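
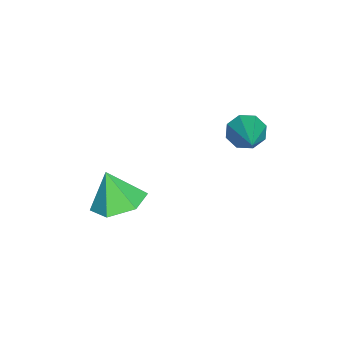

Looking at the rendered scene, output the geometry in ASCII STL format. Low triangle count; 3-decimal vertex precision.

solid 
facet normal 0.162 0.344 -0.925
outer loop
vertex 0.535 -2.291 -1.295
vertex -0.545 -2.125 -1.422
vertex 0.089 -1.325 -1.014
endloop
endfacet
facet normal 0.680 0.103 0.726
outer loop
vertex 0.535 -2.291 -1.295
vertex 0.089 -1.325 -1.014
vertex -0.795 -2.655 0.002
endloop
endfacet
facet normal 0.161 0.344 -0.925
outer loop
vertex 0.089 -1.325 -1.014
vertex -0.545 -2.125 -1.422
vertex -0.991 -1.16 -1.141
endloop
endfacet
facet normal -0.001 0.607 0.794
outer loop
vertex 0.089 -1.325 -1.014
vertex -0.991 -1.16 -1.141
vertex -0.795 -2.655 0.002
endloop
endfacet
facet normal 0.162 0.344 -0.925
outer loop
vertex -0.991 -1.16 -1.141
vertex -0.545 -2.125 -1.422
vertex -1.625 -1.96 -1.55
endloop
endfacet
facet normal -0.766 0.324 0.555
outer loop
vertex -0.991 -1.16 -1.141
vertex -1.625 -1.96 -1.55
vertex -0.795 -2.655 0.002
endloop
endfacet
facet normal 0.162 0.344 -0.925
outer loop
vertex -1.625 -1.96 -1.55
vertex -0.545 -2.125 -1.422
vertex -1.18 -2.925 -1.831
endloop
endfacet
facet normal -0.851 -0.464 0.247
outer loop
vertex -1.625 -1.96 -1.55
vertex -1.18 -2.925 -1.831
vertex -0.795 -2.655 0.002
endloop
endfacet
facet normal 0.162 0.344 -0.925
outer loop
vertex -1.18 -2.925 -1.831
vertex -0.545 -2.125 -1.422
vertex -0.1 -3.091 -1.703
endloop
endfacet
facet normal -0.170 -0.969 0.178
outer loop
vertex -1.18 -2.925 -1.831
vertex -0.1 -3.091 -1.703
vertex -0.795 -2.655 0.002
endloop
endfacet
facet normal 0.162 0.344 -0.925
outer loop
vertex -0.1 -3.091 -1.703
vertex -0.545 -2.125 -1.422
vertex 0.535 -2.291 -1.295
endloop
endfacet
facet normal 0.596 -0.686 0.418
outer loop
vertex -0.1 -3.091 -1.703
vertex 0.535 -2.291 -1.295
vertex -0.795 -2.655 0.002
endloop
endfacet
facet normal -0.841 -0.254 -0.478
outer loop
vertex -1.85 2.47 1.539
vertex -2.119 2.158 2.178
vertex -2.149 2.849 1.863
endloop
endfacet
facet normal 0.424 0.758 -0.496
outer loop
vertex -1.85 2.47 1.539
vertex -2.149 2.849 1.863
vertex -0.321 2.702 3.202
endloop
endfacet
facet normal -0.840 -0.255 -0.479
outer loop
vertex -2.149 2.849 1.863
vertex -2.119 2.158 2.178
vertex -2.431 2.823 2.372
endloop
endfacet
facet normal 0.031 0.997 0.068
outer loop
vertex -2.149 2.849 1.863
vertex -2.431 2.823 2.372
vertex -0.321 2.702 3.202
endloop
endfacet
facet normal -0.840 -0.254 -0.479
outer loop
vertex -2.431 2.823 2.372
vertex -2.119 2.158 2.178
vertex -2.53 2.407 2.766
endloop
endfacet
facet normal -0.227 0.698 0.679
outer loop
vertex -2.431 2.823 2.372
vertex -2.53 2.407 2.766
vertex -0.321 2.702 3.202
endloop
endfacet
facet normal -0.840 -0.255 -0.479
outer loop
vertex -2.53 2.407 2.766
vertex -2.119 2.158 2.178
vertex -2.388 1.845 2.816
endloop
endfacet
facet normal -0.198 0.037 0.979
outer loop
vertex -2.53 2.407 2.766
vertex -2.388 1.845 2.816
vertex -0.321 2.702 3.202
endloop
endfacet
facet normal -0.840 -0.254 -0.479
outer loop
vertex -2.388 1.845 2.816
vertex -2.119 2.158 2.178
vertex -2.089 1.466 2.492
endloop
endfacet
facet normal 0.100 -0.600 0.794
outer loop
vertex -2.388 1.845 2.816
vertex -2.089 1.466 2.492
vertex -0.321 2.702 3.202
endloop
endfacet
facet normal -0.840 -0.254 -0.479
outer loop
vertex -2.089 1.466 2.492
vertex -2.119 2.158 2.178
vertex -1.807 1.493 1.983
endloop
endfacet
facet normal 0.494 -0.839 0.229
outer loop
vertex -2.089 1.466 2.492
vertex -1.807 1.493 1.983
vertex -0.321 2.702 3.202
endloop
endfacet
facet normal -0.840 -0.254 -0.479
outer loop
vertex -1.807 1.493 1.983
vertex -2.119 2.158 2.178
vertex -1.708 1.908 1.589
endloop
endfacet
facet normal 0.751 -0.540 -0.380
outer loop
vertex -1.807 1.493 1.983
vertex -1.708 1.908 1.589
vertex -0.321 2.702 3.202
endloop
endfacet
facet normal -0.840 -0.255 -0.478
outer loop
vertex -1.708 1.908 1.589
vertex -2.119 2.158 2.178
vertex -1.85 2.47 1.539
endloop
endfacet
facet normal 0.722 0.122 -0.681
outer loop
vertex -1.708 1.908 1.589
vertex -1.85 2.47 1.539
vertex -0.321 2.702 3.202
endloop
endfacet

endsolid


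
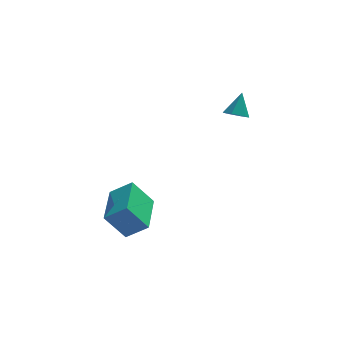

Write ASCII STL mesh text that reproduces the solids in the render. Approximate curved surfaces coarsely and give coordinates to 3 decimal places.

solid 
facet normal -0.301 -0.535 -0.789
outer loop
vertex 1.99 2.906 1.62
vertex 1.711 2.513 1.993
vertex 1.409 2.998 1.779
endloop
endfacet
facet normal 0.097 0.973 -0.207
outer loop
vertex 1.99 2.906 1.62
vertex 1.409 2.998 1.779
vertex 2.089 3.187 2.987
endloop
endfacet
facet normal -0.299 -0.535 -0.790
outer loop
vertex 1.409 2.998 1.779
vertex 1.711 2.513 1.993
vertex 1.129 2.604 2.152
endloop
endfacet
facet normal -0.655 0.710 0.258
outer loop
vertex 1.409 2.998 1.779
vertex 1.129 2.604 2.152
vertex 2.089 3.187 2.987
endloop
endfacet
facet normal -0.299 -0.535 -0.790
outer loop
vertex 1.129 2.604 2.152
vertex 1.711 2.513 1.993
vertex 1.431 2.119 2.366
endloop
endfacet
facet normal -0.636 -0.056 0.770
outer loop
vertex 1.129 2.604 2.152
vertex 1.431 2.119 2.366
vertex 2.089 3.187 2.987
endloop
endfacet
facet normal -0.301 -0.534 -0.790
outer loop
vertex 1.431 2.119 2.366
vertex 1.711 2.513 1.993
vertex 2.013 2.028 2.206
endloop
endfacet
facet normal 0.137 -0.560 0.817
outer loop
vertex 1.431 2.119 2.366
vertex 2.013 2.028 2.206
vertex 2.089 3.187 2.987
endloop
endfacet
facet normal -0.302 -0.535 -0.789
outer loop
vertex 2.013 2.028 2.206
vertex 1.711 2.513 1.993
vertex 2.292 2.421 1.833
endloop
endfacet
facet normal 0.888 -0.296 0.352
outer loop
vertex 2.013 2.028 2.206
vertex 2.292 2.421 1.833
vertex 2.089 3.187 2.987
endloop
endfacet
facet normal -0.302 -0.535 -0.789
outer loop
vertex 2.292 2.421 1.833
vertex 1.711 2.513 1.993
vertex 1.99 2.906 1.62
endloop
endfacet
facet normal 0.868 0.470 -0.160
outer loop
vertex 2.292 2.421 1.833
vertex 1.99 2.906 1.62
vertex 2.089 3.187 2.987
endloop
endfacet
facet normal -0.775 0.210 -0.597
outer loop
vertex -4.449 0.927 -3.203
vertex -3.948 3.067 -3.102
vertex -3.499 0.765 -4.493
endloop
endfacet
facet normal -0.228 -0.973 -0.046
outer loop
vertex -2.492 0.493 -3.718
vertex -4.449 0.927 -3.203
vertex -3.499 0.765 -4.493
endloop
endfacet
facet normal -0.775 0.209 -0.596
outer loop
vertex -3.499 0.765 -4.493
vertex -3.948 3.067 -3.102
vertex -2.999 2.905 -4.392
endloop
endfacet
facet normal 0.590 -0.100 -0.801
outer loop
vertex -2.999 2.905 -4.392
vertex -2.492 0.493 -3.718
vertex -3.499 0.765 -4.493
endloop
endfacet
facet normal -0.590 0.100 0.801
outer loop
vertex -4.449 0.927 -3.203
vertex -2.941 2.795 -2.327
vertex -3.948 3.067 -3.102
endloop
endfacet
facet normal -0.228 -0.973 -0.045
outer loop
vertex -3.441 0.655 -2.428
vertex -4.449 0.927 -3.203
vertex -2.492 0.493 -3.718
endloop
endfacet
facet normal -0.589 0.100 0.802
outer loop
vertex -3.441 0.655 -2.428
vertex -2.941 2.795 -2.327
vertex -4.449 0.927 -3.203
endloop
endfacet
facet normal 0.228 0.973 0.045
outer loop
vertex -3.948 3.067 -3.102
vertex -2.941 2.795 -2.327
vertex -2.999 2.905 -4.392
endloop
endfacet
facet normal 0.589 -0.100 -0.802
outer loop
vertex -1.991 2.633 -3.617
vertex -2.492 0.493 -3.718
vertex -2.999 2.905 -4.392
endloop
endfacet
facet normal 0.228 0.973 0.045
outer loop
vertex -2.999 2.905 -4.392
vertex -2.941 2.795 -2.327
vertex -1.991 2.633 -3.617
endloop
endfacet
facet normal 0.775 -0.210 0.596
outer loop
vertex -1.991 2.633 -3.617
vertex -3.441 0.655 -2.428
vertex -2.492 0.493 -3.718
endloop
endfacet
facet normal 0.775 -0.209 0.597
outer loop
vertex -2.941 2.795 -2.327
vertex -3.441 0.655 -2.428
vertex -1.991 2.633 -3.617
endloop
endfacet

endsolid


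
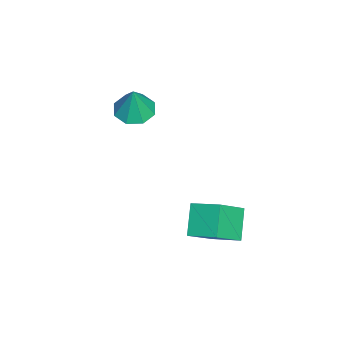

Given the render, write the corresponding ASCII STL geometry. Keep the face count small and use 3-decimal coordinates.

solid 
facet normal -0.277 -0.036 -0.960
outer loop
vertex -0.556 -1.043 1.75
vertex -1.388 -1.644 2.012
vertex -1.214 -0.602 1.923
endloop
endfacet
facet normal 0.584 0.759 0.286
outer loop
vertex -0.556 -1.043 1.75
vertex -1.214 -0.602 1.923
vertex -0.872 -1.576 3.808
endloop
endfacet
facet normal -0.276 -0.036 -0.960
outer loop
vertex -1.214 -0.602 1.923
vertex -1.388 -1.644 2.012
vertex -1.975 -0.771 2.148
endloop
endfacet
facet normal -0.058 0.883 0.467
outer loop
vertex -1.214 -0.602 1.923
vertex -1.975 -0.771 2.148
vertex -0.872 -1.576 3.808
endloop
endfacet
facet normal -0.277 -0.036 -0.960
outer loop
vertex -1.975 -0.771 2.148
vertex -1.388 -1.644 2.012
vertex -2.392 -1.452 2.294
endloop
endfacet
facet normal -0.591 0.498 0.634
outer loop
vertex -1.975 -0.771 2.148
vertex -2.392 -1.452 2.294
vertex -0.872 -1.576 3.808
endloop
endfacet
facet normal -0.277 -0.035 -0.960
outer loop
vertex -2.392 -1.452 2.294
vertex -1.388 -1.644 2.012
vertex -2.221 -2.245 2.274
endloop
endfacet
facet normal -0.702 -0.169 0.691
outer loop
vertex -2.392 -1.452 2.294
vertex -2.221 -2.245 2.274
vertex -0.872 -1.576 3.808
endloop
endfacet
facet normal -0.276 -0.036 -0.960
outer loop
vertex -2.221 -2.245 2.274
vertex -1.388 -1.644 2.012
vertex -1.563 -2.685 2.101
endloop
endfacet
facet normal -0.327 -0.727 0.604
outer loop
vertex -2.221 -2.245 2.274
vertex -1.563 -2.685 2.101
vertex -0.872 -1.576 3.808
endloop
endfacet
facet normal -0.276 -0.036 -0.960
outer loop
vertex -1.563 -2.685 2.101
vertex -1.388 -1.644 2.012
vertex -0.802 -2.516 1.876
endloop
endfacet
facet normal 0.314 -0.849 0.425
outer loop
vertex -1.563 -2.685 2.101
vertex -0.802 -2.516 1.876
vertex -0.872 -1.576 3.808
endloop
endfacet
facet normal -0.277 -0.036 -0.960
outer loop
vertex -0.802 -2.516 1.876
vertex -1.388 -1.644 2.012
vertex -0.385 -1.836 1.73
endloop
endfacet
facet normal 0.847 -0.465 0.257
outer loop
vertex -0.802 -2.516 1.876
vertex -0.385 -1.836 1.73
vertex -0.872 -1.576 3.808
endloop
endfacet
facet normal -0.277 -0.035 -0.960
outer loop
vertex -0.385 -1.836 1.73
vertex -1.388 -1.644 2.012
vertex -0.556 -1.043 1.75
endloop
endfacet
facet normal 0.959 0.202 0.199
outer loop
vertex -0.385 -1.836 1.73
vertex -0.556 -1.043 1.75
vertex -0.872 -1.576 3.808
endloop
endfacet
facet normal -0.599 0.470 -0.649
outer loop
vertex 0.681 2.686 -2.948
vertex 1.146 4.167 -2.305
vertex 2.027 2.775 -4.125
endloop
endfacet
facet normal -0.276 -0.882 -0.383
outer loop
vertex 3.254 1.813 -2.795
vertex 0.681 2.686 -2.948
vertex 2.027 2.775 -4.125
endloop
endfacet
facet normal -0.599 0.469 -0.649
outer loop
vertex 2.027 2.775 -4.125
vertex 1.146 4.167 -2.305
vertex 2.491 4.256 -3.482
endloop
endfacet
facet normal 0.752 0.050 -0.657
outer loop
vertex 2.491 4.256 -3.482
vertex 3.254 1.813 -2.795
vertex 2.027 2.775 -4.125
endloop
endfacet
facet normal -0.752 -0.050 0.658
outer loop
vertex 0.681 2.686 -2.948
vertex 2.373 3.205 -0.975
vertex 1.146 4.167 -2.305
endloop
endfacet
facet normal -0.276 -0.882 -0.383
outer loop
vertex 1.909 1.724 -1.618
vertex 0.681 2.686 -2.948
vertex 3.254 1.813 -2.795
endloop
endfacet
facet normal -0.752 -0.050 0.658
outer loop
vertex 1.909 1.724 -1.618
vertex 2.373 3.205 -0.975
vertex 0.681 2.686 -2.948
endloop
endfacet
facet normal 0.276 0.882 0.383
outer loop
vertex 1.146 4.167 -2.305
vertex 2.373 3.205 -0.975
vertex 2.491 4.256 -3.482
endloop
endfacet
facet normal 0.751 0.050 -0.658
outer loop
vertex 3.719 3.294 -2.152
vertex 3.254 1.813 -2.795
vertex 2.491 4.256 -3.482
endloop
endfacet
facet normal 0.276 0.882 0.383
outer loop
vertex 2.491 4.256 -3.482
vertex 2.373 3.205 -0.975
vertex 3.719 3.294 -2.152
endloop
endfacet
facet normal 0.599 -0.470 0.649
outer loop
vertex 3.719 3.294 -2.152
vertex 1.909 1.724 -1.618
vertex 3.254 1.813 -2.795
endloop
endfacet
facet normal 0.599 -0.469 0.649
outer loop
vertex 2.373 3.205 -0.975
vertex 1.909 1.724 -1.618
vertex 3.719 3.294 -2.152
endloop
endfacet

endsolid


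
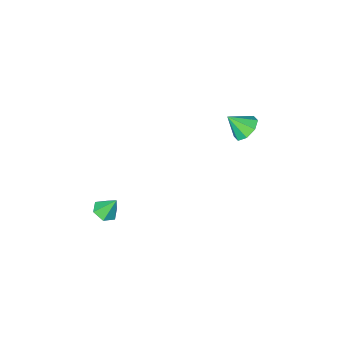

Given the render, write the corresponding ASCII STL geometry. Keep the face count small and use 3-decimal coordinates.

solid 
facet normal -0.566 0.443 -0.695
outer loop
vertex -3.514 3.375 0.536
vertex -4.043 3.624 1.125
vertex -3.362 3.944 0.775
endloop
endfacet
facet normal 0.968 -0.187 -0.169
outer loop
vertex -3.514 3.375 0.536
vertex -3.362 3.944 0.775
vertex -3.317 3.056 2.015
endloop
endfacet
facet normal -0.566 0.443 -0.695
outer loop
vertex -3.362 3.944 0.775
vertex -4.043 3.624 1.125
vertex -3.609 4.325 1.219
endloop
endfacet
facet normal 0.914 0.344 0.213
outer loop
vertex -3.362 3.944 0.775
vertex -3.609 4.325 1.219
vertex -3.317 3.056 2.015
endloop
endfacet
facet normal -0.566 0.444 -0.695
outer loop
vertex -3.609 4.325 1.219
vertex -4.043 3.624 1.125
vertex -4.11 4.295 1.608
endloop
endfacet
facet normal 0.496 0.541 0.680
outer loop
vertex -3.609 4.325 1.219
vertex -4.11 4.295 1.608
vertex -3.317 3.056 2.015
endloop
endfacet
facet normal -0.568 0.443 -0.694
outer loop
vertex -4.11 4.295 1.608
vertex -4.043 3.624 1.125
vertex -4.571 3.872 1.715
endloop
endfacet
facet normal -0.042 0.288 0.957
outer loop
vertex -4.11 4.295 1.608
vertex -4.571 3.872 1.715
vertex -3.317 3.056 2.015
endloop
endfacet
facet normal -0.567 0.443 -0.694
outer loop
vertex -4.571 3.872 1.715
vertex -4.043 3.624 1.125
vertex -4.723 3.303 1.476
endloop
endfacet
facet normal -0.386 -0.268 0.883
outer loop
vertex -4.571 3.872 1.715
vertex -4.723 3.303 1.476
vertex -3.317 3.056 2.015
endloop
endfacet
facet normal -0.567 0.442 -0.695
outer loop
vertex -4.723 3.303 1.476
vertex -4.043 3.624 1.125
vertex -4.476 2.922 1.032
endloop
endfacet
facet normal -0.332 -0.799 0.501
outer loop
vertex -4.723 3.303 1.476
vertex -4.476 2.922 1.032
vertex -3.317 3.056 2.015
endloop
endfacet
facet normal -0.567 0.442 -0.695
outer loop
vertex -4.476 2.922 1.032
vertex -4.043 3.624 1.125
vertex -3.975 2.952 0.642
endloop
endfacet
facet normal 0.086 -0.996 0.034
outer loop
vertex -4.476 2.922 1.032
vertex -3.975 2.952 0.642
vertex -3.317 3.056 2.015
endloop
endfacet
facet normal -0.566 0.443 -0.695
outer loop
vertex -3.975 2.952 0.642
vertex -4.043 3.624 1.125
vertex -3.514 3.375 0.536
endloop
endfacet
facet normal 0.625 -0.742 -0.243
outer loop
vertex -3.975 2.952 0.642
vertex -3.514 3.375 0.536
vertex -3.317 3.056 2.015
endloop
endfacet
facet normal 0.333 -0.359 -0.872
outer loop
vertex 3.534 1.507 -3.406
vertex 2.887 1.547 -3.67
vertex 3.323 2.092 -3.728
endloop
endfacet
facet normal 0.656 0.532 0.536
outer loop
vertex 3.534 1.507 -3.406
vertex 3.323 2.092 -3.728
vertex 2.473 1.993 -2.59
endloop
endfacet
facet normal 0.333 -0.359 -0.872
outer loop
vertex 3.323 2.092 -3.728
vertex 2.887 1.547 -3.67
vertex 2.676 2.132 -3.992
endloop
endfacet
facet normal 0.020 0.995 0.102
outer loop
vertex 3.323 2.092 -3.728
vertex 2.676 2.132 -3.992
vertex 2.473 1.993 -2.59
endloop
endfacet
facet normal 0.335 -0.359 -0.871
outer loop
vertex 2.676 2.132 -3.992
vertex 2.887 1.547 -3.67
vertex 2.24 1.587 -3.935
endloop
endfacet
facet normal -0.782 0.621 -0.052
outer loop
vertex 2.676 2.132 -3.992
vertex 2.24 1.587 -3.935
vertex 2.473 1.993 -2.59
endloop
endfacet
facet normal 0.335 -0.359 -0.871
outer loop
vertex 2.24 1.587 -3.935
vertex 2.887 1.547 -3.67
vertex 2.451 1.003 -3.613
endloop
endfacet
facet normal -0.949 -0.216 0.230
outer loop
vertex 2.24 1.587 -3.935
vertex 2.451 1.003 -3.613
vertex 2.473 1.993 -2.59
endloop
endfacet
facet normal 0.334 -0.359 -0.871
outer loop
vertex 2.451 1.003 -3.613
vertex 2.887 1.547 -3.67
vertex 3.098 0.962 -3.348
endloop
endfacet
facet normal -0.315 -0.679 0.664
outer loop
vertex 2.451 1.003 -3.613
vertex 3.098 0.962 -3.348
vertex 2.473 1.993 -2.59
endloop
endfacet
facet normal 0.333 -0.359 -0.872
outer loop
vertex 3.098 0.962 -3.348
vertex 2.887 1.547 -3.67
vertex 3.534 1.507 -3.406
endloop
endfacet
facet normal 0.489 -0.304 0.817
outer loop
vertex 3.098 0.962 -3.348
vertex 3.534 1.507 -3.406
vertex 2.473 1.993 -2.59
endloop
endfacet

endsolid


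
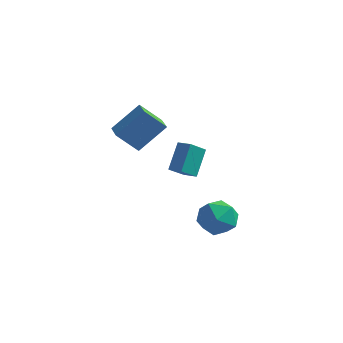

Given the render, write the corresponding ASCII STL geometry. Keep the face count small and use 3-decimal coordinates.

solid 
facet normal -0.958 0.209 -0.199
outer loop
vertex -0.116 -3.403 3.692
vertex 0.258 -2.446 2.896
vertex -0.083 -4.523 2.361
endloop
endfacet
facet normal -0.288 -0.736 0.612
outer loop
vertex 0.702 -4.694 2.524
vertex -0.116 -3.403 3.692
vertex -0.083 -4.523 2.361
endloop
endfacet
facet normal -0.958 0.208 -0.198
outer loop
vertex -0.083 -4.523 2.361
vertex 0.258 -2.446 2.896
vertex 0.29 -3.566 1.565
endloop
endfacet
facet normal 0.019 -0.644 -0.765
outer loop
vertex 0.29 -3.566 1.565
vertex 0.702 -4.694 2.524
vertex -0.083 -4.523 2.361
endloop
endfacet
facet normal -0.019 0.644 0.765
outer loop
vertex -0.116 -3.403 3.692
vertex 1.043 -2.617 3.059
vertex 0.258 -2.446 2.896
endloop
endfacet
facet normal -0.287 -0.736 0.613
outer loop
vertex 0.67 -3.574 3.855
vertex -0.116 -3.403 3.692
vertex 0.702 -4.694 2.524
endloop
endfacet
facet normal -0.019 0.644 0.765
outer loop
vertex 0.67 -3.574 3.855
vertex 1.043 -2.617 3.059
vertex -0.116 -3.403 3.692
endloop
endfacet
facet normal 0.288 0.736 -0.613
outer loop
vertex 0.258 -2.446 2.896
vertex 1.043 -2.617 3.059
vertex 0.29 -3.566 1.565
endloop
endfacet
facet normal 0.019 -0.644 -0.765
outer loop
vertex 1.076 -3.737 1.728
vertex 0.702 -4.694 2.524
vertex 0.29 -3.566 1.565
endloop
endfacet
facet normal 0.287 0.736 -0.613
outer loop
vertex 0.29 -3.566 1.565
vertex 1.043 -2.617 3.059
vertex 1.076 -3.737 1.728
endloop
endfacet
facet normal 0.958 -0.209 0.199
outer loop
vertex 1.076 -3.737 1.728
vertex 0.67 -3.574 3.855
vertex 0.702 -4.694 2.524
endloop
endfacet
facet normal 0.958 -0.208 0.199
outer loop
vertex 1.043 -2.617 3.059
vertex 0.67 -3.574 3.855
vertex 1.076 -3.737 1.728
endloop
endfacet
facet normal 0.044 0.287 0.957
outer loop
vertex 2.093 -2.999 -0.133
vertex 1.898 -4.139 0.218
vertex 3.028 -3.744 0.048
endloop
endfacet
facet normal 0.454 0.703 0.547
outer loop
vertex 2.093 -2.999 -0.133
vertex 3.028 -3.744 0.048
vertex 3.024 -3.0 -0.905
endloop
endfacet
facet normal 0.040 0.998 0.047
outer loop
vertex 2.093 -2.999 -0.133
vertex 3.024 -3.0 -0.905
vertex 1.892 -2.935 -1.324
endloop
endfacet
facet normal -0.627 0.765 0.147
outer loop
vertex 2.093 -2.999 -0.133
vertex 1.892 -2.935 -1.324
vertex 1.196 -3.639 -0.63
endloop
endfacet
facet normal -0.625 0.325 0.709
outer loop
vertex 2.093 -2.999 -0.133
vertex 1.196 -3.639 -0.63
vertex 1.898 -4.139 0.218
endloop
endfacet
facet normal 0.933 0.286 0.220
outer loop
vertex 3.024 -3.0 -0.905
vertex 3.028 -3.744 0.048
vertex 3.404 -4.141 -1.03
endloop
endfacet
facet normal 0.268 -0.386 0.883
outer loop
vertex 3.028 -3.744 0.048
vertex 1.898 -4.139 0.218
vertex 2.708 -4.845 -0.336
endloop
endfacet
facet normal -0.814 -0.324 0.483
outer loop
vertex 1.898 -4.139 0.218
vertex 1.196 -3.639 -0.63
vertex 1.576 -4.78 -0.755
endloop
endfacet
facet normal -0.817 0.387 -0.427
outer loop
vertex 1.196 -3.639 -0.63
vertex 1.892 -2.935 -1.324
vertex 1.572 -4.036 -1.708
endloop
endfacet
facet normal 0.262 0.764 -0.590
outer loop
vertex 1.892 -2.935 -1.324
vertex 3.024 -3.0 -0.905
vertex 2.702 -3.641 -1.878
endloop
endfacet
facet normal 0.627 -0.765 -0.147
outer loop
vertex 2.507 -4.781 -1.527
vertex 3.404 -4.141 -1.03
vertex 2.708 -4.845 -0.336
endloop
endfacet
facet normal -0.040 -0.998 -0.047
outer loop
vertex 2.507 -4.781 -1.527
vertex 2.708 -4.845 -0.336
vertex 1.576 -4.78 -0.755
endloop
endfacet
facet normal -0.454 -0.703 -0.547
outer loop
vertex 2.507 -4.781 -1.527
vertex 1.576 -4.78 -0.755
vertex 1.572 -4.036 -1.708
endloop
endfacet
facet normal -0.044 -0.287 -0.957
outer loop
vertex 2.507 -4.781 -1.527
vertex 1.572 -4.036 -1.708
vertex 2.702 -3.641 -1.878
endloop
endfacet
facet normal 0.625 -0.325 -0.709
outer loop
vertex 2.507 -4.781 -1.527
vertex 2.702 -3.641 -1.878
vertex 3.404 -4.141 -1.03
endloop
endfacet
facet normal 0.817 -0.387 0.427
outer loop
vertex 2.708 -4.845 -0.336
vertex 3.404 -4.141 -1.03
vertex 3.028 -3.744 0.048
endloop
endfacet
facet normal -0.262 -0.764 0.590
outer loop
vertex 1.576 -4.78 -0.755
vertex 2.708 -4.845 -0.336
vertex 1.898 -4.139 0.218
endloop
endfacet
facet normal -0.933 -0.286 -0.220
outer loop
vertex 1.572 -4.036 -1.708
vertex 1.576 -4.78 -0.755
vertex 1.196 -3.639 -0.63
endloop
endfacet
facet normal -0.268 0.386 -0.883
outer loop
vertex 2.702 -3.641 -1.878
vertex 1.572 -4.036 -1.708
vertex 1.892 -2.935 -1.324
endloop
endfacet
facet normal 0.814 0.324 -0.483
outer loop
vertex 3.404 -4.141 -1.03
vertex 2.702 -3.641 -1.878
vertex 3.024 -3.0 -0.905
endloop
endfacet
facet normal -0.597 0.783 -0.173
outer loop
vertex -4.019 0.06 3.764
vertex -2.988 0.59 2.605
vertex -5.074 -1.066 2.311
endloop
endfacet
facet normal -0.629 -0.323 0.707
outer loop
vertex -4.232 -2.17 2.555
vertex -4.019 0.06 3.764
vertex -5.074 -1.066 2.311
endloop
endfacet
facet normal -0.597 0.783 -0.173
outer loop
vertex -5.074 -1.066 2.311
vertex -2.988 0.59 2.605
vertex -4.043 -0.536 1.151
endloop
endfacet
facet normal -0.498 -0.531 -0.685
outer loop
vertex -4.043 -0.536 1.151
vertex -4.232 -2.17 2.555
vertex -5.074 -1.066 2.311
endloop
endfacet
facet normal 0.498 0.531 0.686
outer loop
vertex -4.019 0.06 3.764
vertex -2.146 -0.514 2.849
vertex -2.988 0.59 2.605
endloop
endfacet
facet normal -0.629 -0.323 0.707
outer loop
vertex -3.177 -1.044 4.009
vertex -4.019 0.06 3.764
vertex -4.232 -2.17 2.555
endloop
endfacet
facet normal 0.498 0.532 0.685
outer loop
vertex -3.177 -1.044 4.009
vertex -2.146 -0.514 2.849
vertex -4.019 0.06 3.764
endloop
endfacet
facet normal 0.629 0.323 -0.707
outer loop
vertex -2.988 0.59 2.605
vertex -2.146 -0.514 2.849
vertex -4.043 -0.536 1.151
endloop
endfacet
facet normal -0.497 -0.532 -0.686
outer loop
vertex -3.201 -1.64 1.396
vertex -4.232 -2.17 2.555
vertex -4.043 -0.536 1.151
endloop
endfacet
facet normal 0.629 0.323 -0.707
outer loop
vertex -4.043 -0.536 1.151
vertex -2.146 -0.514 2.849
vertex -3.201 -1.64 1.396
endloop
endfacet
facet normal 0.597 -0.783 0.173
outer loop
vertex -3.201 -1.64 1.396
vertex -3.177 -1.044 4.009
vertex -4.232 -2.17 2.555
endloop
endfacet
facet normal 0.597 -0.783 0.173
outer loop
vertex -2.146 -0.514 2.849
vertex -3.177 -1.044 4.009
vertex -3.201 -1.64 1.396
endloop
endfacet

endsolid


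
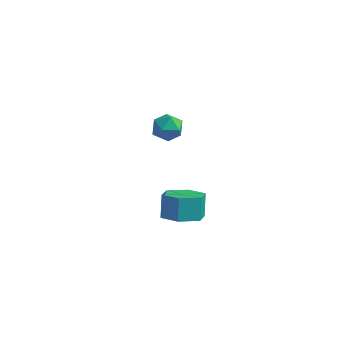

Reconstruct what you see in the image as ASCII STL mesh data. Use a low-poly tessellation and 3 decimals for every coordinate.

solid 
facet normal -0.874 0.353 0.334
outer loop
vertex -2.84 2.66 -0.913
vertex -2.727 2.274 -0.21
vertex -2.457 3.032 -0.304
endloop
endfacet
facet normal -0.578 0.806 -0.129
outer loop
vertex -2.84 2.66 -0.913
vertex -2.457 3.032 -0.304
vertex -2.182 3.108 -1.061
endloop
endfacet
facet normal -0.481 0.460 -0.746
outer loop
vertex -2.84 2.66 -0.913
vertex -2.182 3.108 -1.061
vertex -2.281 2.397 -1.436
endloop
endfacet
facet normal -0.719 -0.208 -0.663
outer loop
vertex -2.84 2.66 -0.913
vertex -2.281 2.397 -1.436
vertex -2.618 1.882 -0.909
endloop
endfacet
facet normal -0.962 -0.274 0.004
outer loop
vertex -2.84 2.66 -0.913
vertex -2.618 1.882 -0.909
vertex -2.727 2.274 -0.21
endloop
endfacet
facet normal 0.065 0.990 0.123
outer loop
vertex -2.182 3.108 -1.061
vertex -2.457 3.032 -0.304
vertex -1.662 2.998 -0.451
endloop
endfacet
facet normal -0.416 0.256 0.872
outer loop
vertex -2.457 3.032 -0.304
vertex -2.727 2.274 -0.21
vertex -1.999 2.483 0.076
endloop
endfacet
facet normal -0.557 -0.758 0.338
outer loop
vertex -2.727 2.274 -0.21
vertex -2.618 1.882 -0.909
vertex -2.098 1.772 -0.299
endloop
endfacet
facet normal -0.165 -0.651 -0.741
outer loop
vertex -2.618 1.882 -0.909
vertex -2.281 2.397 -1.436
vertex -1.823 1.848 -1.056
endloop
endfacet
facet normal 0.220 0.431 -0.875
outer loop
vertex -2.281 2.397 -1.436
vertex -2.182 3.108 -1.061
vertex -1.553 2.606 -1.15
endloop
endfacet
facet normal 0.719 0.208 0.663
outer loop
vertex -1.44 2.22 -0.447
vertex -1.662 2.998 -0.451
vertex -1.999 2.483 0.076
endloop
endfacet
facet normal 0.481 -0.460 0.746
outer loop
vertex -1.44 2.22 -0.447
vertex -1.999 2.483 0.076
vertex -2.098 1.772 -0.299
endloop
endfacet
facet normal 0.578 -0.806 0.129
outer loop
vertex -1.44 2.22 -0.447
vertex -2.098 1.772 -0.299
vertex -1.823 1.848 -1.056
endloop
endfacet
facet normal 0.874 -0.353 -0.334
outer loop
vertex -1.44 2.22 -0.447
vertex -1.823 1.848 -1.056
vertex -1.553 2.606 -1.15
endloop
endfacet
facet normal 0.962 0.274 -0.004
outer loop
vertex -1.44 2.22 -0.447
vertex -1.553 2.606 -1.15
vertex -1.662 2.998 -0.451
endloop
endfacet
facet normal 0.165 0.651 0.741
outer loop
vertex -1.999 2.483 0.076
vertex -1.662 2.998 -0.451
vertex -2.457 3.032 -0.304
endloop
endfacet
facet normal -0.220 -0.431 0.875
outer loop
vertex -2.098 1.772 -0.299
vertex -1.999 2.483 0.076
vertex -2.727 2.274 -0.21
endloop
endfacet
facet normal -0.065 -0.990 -0.123
outer loop
vertex -1.823 1.848 -1.056
vertex -2.098 1.772 -0.299
vertex -2.618 1.882 -0.909
endloop
endfacet
facet normal 0.416 -0.256 -0.872
outer loop
vertex -1.553 2.606 -1.15
vertex -1.823 1.848 -1.056
vertex -2.281 2.397 -1.436
endloop
endfacet
facet normal 0.557 0.758 -0.338
outer loop
vertex -1.662 2.998 -0.451
vertex -1.553 2.606 -1.15
vertex -2.182 3.108 -1.061
endloop
endfacet
facet normal 0.177 -0.474 -0.863
outer loop
vertex 2.013 -2.724 -0.916
vertex 1.283 -3.335 -0.73
vertex 1.116 -2.512 -1.216
endloop
endfacet
facet normal 0.335 0.853 -0.399
outer loop
vertex 2.013 -2.724 -0.916
vertex 1.116 -2.512 -1.216
vertex 1.808 -2.175 0.085
endloop
endfacet
facet normal 0.336 0.853 -0.400
outer loop
vertex 1.808 -2.175 0.085
vertex 1.116 -2.512 -1.216
vertex 0.911 -1.962 -0.215
endloop
endfacet
facet normal -0.176 0.473 0.863
outer loop
vertex 1.808 -2.175 0.085
vertex 0.911 -1.962 -0.215
vertex 1.077 -2.785 0.27
endloop
endfacet
facet normal 0.177 -0.474 -0.863
outer loop
vertex 1.116 -2.512 -1.216
vertex 1.283 -3.335 -0.73
vertex 0.385 -3.122 -1.031
endloop
endfacet
facet normal -0.633 0.616 -0.468
outer loop
vertex 1.116 -2.512 -1.216
vertex 0.385 -3.122 -1.031
vertex 0.911 -1.962 -0.215
endloop
endfacet
facet normal -0.634 0.616 -0.468
outer loop
vertex 0.911 -1.962 -0.215
vertex 0.385 -3.122 -1.031
vertex 0.18 -2.573 -0.03
endloop
endfacet
facet normal -0.177 0.473 0.863
outer loop
vertex 0.911 -1.962 -0.215
vertex 0.18 -2.573 -0.03
vertex 1.077 -2.785 0.27
endloop
endfacet
facet normal 0.177 -0.474 -0.863
outer loop
vertex 0.385 -3.122 -1.031
vertex 1.283 -3.335 -0.73
vertex 0.552 -3.945 -0.545
endloop
endfacet
facet normal -0.969 -0.237 -0.068
outer loop
vertex 0.385 -3.122 -1.031
vertex 0.552 -3.945 -0.545
vertex 0.18 -2.573 -0.03
endloop
endfacet
facet normal -0.969 -0.237 -0.068
outer loop
vertex 0.18 -2.573 -0.03
vertex 0.552 -3.945 -0.545
vertex 0.347 -3.396 0.456
endloop
endfacet
facet normal -0.177 0.474 0.863
outer loop
vertex 0.18 -2.573 -0.03
vertex 0.347 -3.396 0.456
vertex 1.077 -2.785 0.27
endloop
endfacet
facet normal 0.176 -0.473 -0.863
outer loop
vertex 0.552 -3.945 -0.545
vertex 1.283 -3.335 -0.73
vertex 1.449 -4.158 -0.245
endloop
endfacet
facet normal -0.336 -0.853 0.399
outer loop
vertex 0.552 -3.945 -0.545
vertex 1.449 -4.158 -0.245
vertex 0.347 -3.396 0.456
endloop
endfacet
facet normal -0.335 -0.853 0.400
outer loop
vertex 0.347 -3.396 0.456
vertex 1.449 -4.158 -0.245
vertex 1.244 -3.608 0.756
endloop
endfacet
facet normal -0.177 0.474 0.863
outer loop
vertex 0.347 -3.396 0.456
vertex 1.244 -3.608 0.756
vertex 1.077 -2.785 0.27
endloop
endfacet
facet normal 0.177 -0.473 -0.863
outer loop
vertex 1.449 -4.158 -0.245
vertex 1.283 -3.335 -0.73
vertex 2.18 -3.547 -0.43
endloop
endfacet
facet normal 0.633 -0.616 0.468
outer loop
vertex 1.449 -4.158 -0.245
vertex 2.18 -3.547 -0.43
vertex 1.244 -3.608 0.756
endloop
endfacet
facet normal 0.633 -0.617 0.468
outer loop
vertex 1.244 -3.608 0.756
vertex 2.18 -3.547 -0.43
vertex 1.975 -2.998 0.571
endloop
endfacet
facet normal -0.177 0.474 0.863
outer loop
vertex 1.244 -3.608 0.756
vertex 1.975 -2.998 0.571
vertex 1.077 -2.785 0.27
endloop
endfacet
facet normal 0.177 -0.474 -0.863
outer loop
vertex 2.18 -3.547 -0.43
vertex 1.283 -3.335 -0.73
vertex 2.013 -2.724 -0.916
endloop
endfacet
facet normal 0.969 0.237 0.068
outer loop
vertex 2.18 -3.547 -0.43
vertex 2.013 -2.724 -0.916
vertex 1.975 -2.998 0.571
endloop
endfacet
facet normal 0.969 0.237 0.068
outer loop
vertex 1.975 -2.998 0.571
vertex 2.013 -2.724 -0.916
vertex 1.808 -2.175 0.085
endloop
endfacet
facet normal -0.177 0.474 0.863
outer loop
vertex 1.975 -2.998 0.571
vertex 1.808 -2.175 0.085
vertex 1.077 -2.785 0.27
endloop
endfacet

endsolid


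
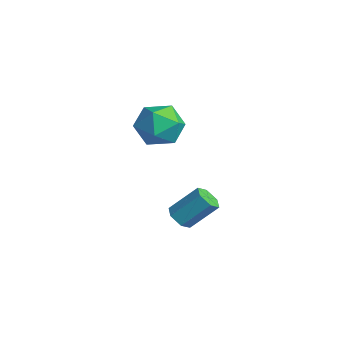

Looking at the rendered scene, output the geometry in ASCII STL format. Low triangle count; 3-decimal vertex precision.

solid 
facet normal -0.275 -0.651 -0.707
outer loop
vertex -0.066 0.447 -2.209
vertex -0.493 0.17 -1.788
vertex -0.686 0.67 -2.173
endloop
endfacet
facet normal 0.204 0.680 -0.704
outer loop
vertex -0.066 0.447 -2.209
vertex -0.686 0.67 -2.173
vertex 0.399 1.547 -1.013
endloop
endfacet
facet normal 0.204 0.680 -0.704
outer loop
vertex 0.399 1.547 -1.013
vertex -0.686 0.67 -2.173
vertex -0.221 1.77 -0.977
endloop
endfacet
facet normal 0.275 0.651 0.707
outer loop
vertex 0.399 1.547 -1.013
vertex -0.221 1.77 -0.977
vertex -0.027 1.27 -0.592
endloop
endfacet
facet normal -0.275 -0.651 -0.707
outer loop
vertex -0.686 0.67 -2.173
vertex -0.493 0.17 -1.788
vertex -1.113 0.393 -1.752
endloop
endfacet
facet normal -0.712 0.633 -0.305
outer loop
vertex -0.686 0.67 -2.173
vertex -1.113 0.393 -1.752
vertex -0.221 1.77 -0.977
endloop
endfacet
facet normal -0.712 0.633 -0.305
outer loop
vertex -0.221 1.77 -0.977
vertex -1.113 0.393 -1.752
vertex -0.648 1.493 -0.556
endloop
endfacet
facet normal 0.275 0.651 0.707
outer loop
vertex -0.221 1.77 -0.977
vertex -0.648 1.493 -0.556
vertex -0.027 1.27 -0.592
endloop
endfacet
facet normal -0.275 -0.651 -0.707
outer loop
vertex -1.113 0.393 -1.752
vertex -0.493 0.17 -1.788
vertex -0.919 -0.107 -1.367
endloop
endfacet
facet normal -0.915 -0.047 0.400
outer loop
vertex -1.113 0.393 -1.752
vertex -0.919 -0.107 -1.367
vertex -0.648 1.493 -0.556
endloop
endfacet
facet normal -0.915 -0.047 0.400
outer loop
vertex -0.648 1.493 -0.556
vertex -0.919 -0.107 -1.367
vertex -0.454 0.993 -0.171
endloop
endfacet
facet normal 0.275 0.651 0.707
outer loop
vertex -0.648 1.493 -0.556
vertex -0.454 0.993 -0.171
vertex -0.027 1.27 -0.592
endloop
endfacet
facet normal -0.275 -0.651 -0.707
outer loop
vertex -0.919 -0.107 -1.367
vertex -0.493 0.17 -1.788
vertex -0.299 -0.33 -1.403
endloop
endfacet
facet normal -0.204 -0.680 0.704
outer loop
vertex -0.919 -0.107 -1.367
vertex -0.299 -0.33 -1.403
vertex -0.454 0.993 -0.171
endloop
endfacet
facet normal -0.204 -0.680 0.704
outer loop
vertex -0.454 0.993 -0.171
vertex -0.299 -0.33 -1.403
vertex 0.166 0.77 -0.207
endloop
endfacet
facet normal 0.275 0.651 0.707
outer loop
vertex -0.454 0.993 -0.171
vertex 0.166 0.77 -0.207
vertex -0.027 1.27 -0.592
endloop
endfacet
facet normal -0.275 -0.651 -0.707
outer loop
vertex -0.299 -0.33 -1.403
vertex -0.493 0.17 -1.788
vertex 0.128 -0.053 -1.824
endloop
endfacet
facet normal 0.712 -0.633 0.305
outer loop
vertex -0.299 -0.33 -1.403
vertex 0.128 -0.053 -1.824
vertex 0.166 0.77 -0.207
endloop
endfacet
facet normal 0.712 -0.633 0.305
outer loop
vertex 0.166 0.77 -0.207
vertex 0.128 -0.053 -1.824
vertex 0.593 1.047 -0.628
endloop
endfacet
facet normal 0.275 0.651 0.707
outer loop
vertex 0.166 0.77 -0.207
vertex 0.593 1.047 -0.628
vertex -0.027 1.27 -0.592
endloop
endfacet
facet normal -0.275 -0.651 -0.707
outer loop
vertex 0.128 -0.053 -1.824
vertex -0.493 0.17 -1.788
vertex -0.066 0.447 -2.209
endloop
endfacet
facet normal 0.915 0.047 -0.400
outer loop
vertex 0.128 -0.053 -1.824
vertex -0.066 0.447 -2.209
vertex 0.593 1.047 -0.628
endloop
endfacet
facet normal 0.915 0.047 -0.400
outer loop
vertex 0.593 1.047 -0.628
vertex -0.066 0.447 -2.209
vertex 0.399 1.547 -1.013
endloop
endfacet
facet normal 0.275 0.651 0.707
outer loop
vertex 0.593 1.047 -0.628
vertex 0.399 1.547 -1.013
vertex -0.027 1.27 -0.592
endloop
endfacet
facet normal -0.342 0.899 0.275
outer loop
vertex -0.894 0.638 3.478
vertex -1.965 0.192 3.602
vertex -1.227 0.197 4.506
endloop
endfacet
facet normal 0.341 0.819 0.462
outer loop
vertex -0.894 0.638 3.478
vertex -1.227 0.197 4.506
vertex -0.155 -0.02 4.098
endloop
endfacet
facet normal 0.718 0.684 -0.129
outer loop
vertex -0.894 0.638 3.478
vertex -0.155 -0.02 4.098
vertex -0.231 -0.159 2.942
endloop
endfacet
facet normal 0.267 0.681 -0.682
outer loop
vertex -0.894 0.638 3.478
vertex -0.231 -0.159 2.942
vertex -1.349 -0.028 2.635
endloop
endfacet
facet normal -0.389 0.813 -0.433
outer loop
vertex -0.894 0.638 3.478
vertex -1.349 -0.028 2.635
vertex -1.965 0.192 3.602
endloop
endfacet
facet normal 0.388 0.248 0.888
outer loop
vertex -0.155 -0.02 4.098
vertex -1.227 0.197 4.506
vertex -0.771 -0.872 4.605
endloop
endfacet
facet normal -0.718 0.377 0.584
outer loop
vertex -1.227 0.197 4.506
vertex -1.965 0.192 3.602
vertex -1.889 -0.741 4.298
endloop
endfacet
facet normal -0.793 0.240 -0.560
outer loop
vertex -1.965 0.192 3.602
vertex -1.349 -0.028 2.635
vertex -1.965 -0.88 3.142
endloop
endfacet
facet normal 0.267 0.025 -0.963
outer loop
vertex -1.349 -0.028 2.635
vertex -0.231 -0.159 2.942
vertex -0.893 -1.097 2.734
endloop
endfacet
facet normal 0.997 0.030 -0.069
outer loop
vertex -0.231 -0.159 2.942
vertex -0.155 -0.02 4.098
vertex -0.155 -1.092 3.638
endloop
endfacet
facet normal -0.267 -0.681 0.682
outer loop
vertex -1.226 -1.538 3.762
vertex -0.771 -0.872 4.605
vertex -1.889 -0.741 4.298
endloop
endfacet
facet normal -0.718 -0.684 0.129
outer loop
vertex -1.226 -1.538 3.762
vertex -1.889 -0.741 4.298
vertex -1.965 -0.88 3.142
endloop
endfacet
facet normal -0.341 -0.819 -0.462
outer loop
vertex -1.226 -1.538 3.762
vertex -1.965 -0.88 3.142
vertex -0.893 -1.097 2.734
endloop
endfacet
facet normal 0.342 -0.899 -0.275
outer loop
vertex -1.226 -1.538 3.762
vertex -0.893 -1.097 2.734
vertex -0.155 -1.092 3.638
endloop
endfacet
facet normal 0.389 -0.813 0.433
outer loop
vertex -1.226 -1.538 3.762
vertex -0.155 -1.092 3.638
vertex -0.771 -0.872 4.605
endloop
endfacet
facet normal -0.267 -0.025 0.963
outer loop
vertex -1.889 -0.741 4.298
vertex -0.771 -0.872 4.605
vertex -1.227 0.197 4.506
endloop
endfacet
facet normal -0.997 -0.030 0.069
outer loop
vertex -1.965 -0.88 3.142
vertex -1.889 -0.741 4.298
vertex -1.965 0.192 3.602
endloop
endfacet
facet normal -0.388 -0.248 -0.888
outer loop
vertex -0.893 -1.097 2.734
vertex -1.965 -0.88 3.142
vertex -1.349 -0.028 2.635
endloop
endfacet
facet normal 0.718 -0.377 -0.584
outer loop
vertex -0.155 -1.092 3.638
vertex -0.893 -1.097 2.734
vertex -0.231 -0.159 2.942
endloop
endfacet
facet normal 0.793 -0.240 0.560
outer loop
vertex -0.771 -0.872 4.605
vertex -0.155 -1.092 3.638
vertex -0.155 -0.02 4.098
endloop
endfacet

endsolid


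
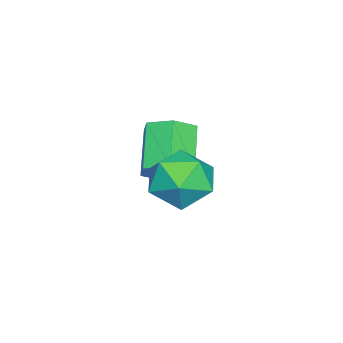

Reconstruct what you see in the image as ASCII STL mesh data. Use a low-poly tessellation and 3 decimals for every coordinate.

solid 
facet normal 0.753 0.222 -0.619
outer loop
vertex -1.15 0.948 0.786
vertex -1.562 0.718 0.202
vertex -1.591 1.434 0.424
endloop
endfacet
facet normal 0.294 0.728 0.619
outer loop
vertex -1.15 0.948 0.786
vertex -1.591 1.434 0.424
vertex -2.286 0.611 1.721
endloop
endfacet
facet normal 0.293 0.728 0.619
outer loop
vertex -2.286 0.611 1.721
vertex -1.591 1.434 0.424
vertex -2.728 1.097 1.359
endloop
endfacet
facet normal -0.753 -0.223 0.619
outer loop
vertex -2.286 0.611 1.721
vertex -2.728 1.097 1.359
vertex -2.698 0.382 1.138
endloop
endfacet
facet normal 0.753 0.223 -0.619
outer loop
vertex -1.591 1.434 0.424
vertex -1.562 0.718 0.202
vertex -2.003 1.205 -0.159
endloop
endfacet
facet normal -0.363 0.926 -0.107
outer loop
vertex -1.591 1.434 0.424
vertex -2.003 1.205 -0.159
vertex -2.728 1.097 1.359
endloop
endfacet
facet normal -0.363 0.926 -0.107
outer loop
vertex -2.728 1.097 1.359
vertex -2.003 1.205 -0.159
vertex -3.14 0.868 0.776
endloop
endfacet
facet normal -0.753 -0.223 0.619
outer loop
vertex -2.728 1.097 1.359
vertex -3.14 0.868 0.776
vertex -2.698 0.382 1.138
endloop
endfacet
facet normal 0.753 0.223 -0.619
outer loop
vertex -2.003 1.205 -0.159
vertex -1.562 0.718 0.202
vertex -1.974 0.489 -0.381
endloop
endfacet
facet normal -0.657 0.199 -0.727
outer loop
vertex -2.003 1.205 -0.159
vertex -1.974 0.489 -0.381
vertex -3.14 0.868 0.776
endloop
endfacet
facet normal -0.657 0.198 -0.727
outer loop
vertex -3.14 0.868 0.776
vertex -1.974 0.489 -0.381
vertex -3.11 0.152 0.554
endloop
endfacet
facet normal -0.753 -0.224 0.619
outer loop
vertex -3.14 0.868 0.776
vertex -3.11 0.152 0.554
vertex -2.698 0.382 1.138
endloop
endfacet
facet normal 0.753 0.223 -0.619
outer loop
vertex -1.974 0.489 -0.381
vertex -1.562 0.718 0.202
vertex -1.532 0.003 -0.019
endloop
endfacet
facet normal -0.294 -0.728 -0.619
outer loop
vertex -1.974 0.489 -0.381
vertex -1.532 0.003 -0.019
vertex -3.11 0.152 0.554
endloop
endfacet
facet normal -0.294 -0.728 -0.620
outer loop
vertex -3.11 0.152 0.554
vertex -1.532 0.003 -0.019
vertex -2.669 -0.334 0.916
endloop
endfacet
facet normal -0.753 -0.222 0.619
outer loop
vertex -3.11 0.152 0.554
vertex -2.669 -0.334 0.916
vertex -2.698 0.382 1.138
endloop
endfacet
facet normal 0.753 0.223 -0.619
outer loop
vertex -1.532 0.003 -0.019
vertex -1.562 0.718 0.202
vertex -1.12 0.232 0.564
endloop
endfacet
facet normal 0.363 -0.926 0.107
outer loop
vertex -1.532 0.003 -0.019
vertex -1.12 0.232 0.564
vertex -2.669 -0.334 0.916
endloop
endfacet
facet normal 0.363 -0.926 0.107
outer loop
vertex -2.669 -0.334 0.916
vertex -1.12 0.232 0.564
vertex -2.257 -0.105 1.499
endloop
endfacet
facet normal -0.753 -0.223 0.619
outer loop
vertex -2.669 -0.334 0.916
vertex -2.257 -0.105 1.499
vertex -2.698 0.382 1.138
endloop
endfacet
facet normal 0.753 0.224 -0.619
outer loop
vertex -1.12 0.232 0.564
vertex -1.562 0.718 0.202
vertex -1.15 0.948 0.786
endloop
endfacet
facet normal 0.657 -0.198 0.727
outer loop
vertex -1.12 0.232 0.564
vertex -1.15 0.948 0.786
vertex -2.257 -0.105 1.499
endloop
endfacet
facet normal 0.657 -0.199 0.727
outer loop
vertex -2.257 -0.105 1.499
vertex -1.15 0.948 0.786
vertex -2.286 0.611 1.721
endloop
endfacet
facet normal -0.753 -0.223 0.619
outer loop
vertex -2.257 -0.105 1.499
vertex -2.286 0.611 1.721
vertex -2.698 0.382 1.138
endloop
endfacet
facet normal -0.845 0.357 -0.398
outer loop
vertex -0.145 2.14 0.629
vertex -0.638 1.462 1.068
vertex -0.49 2.292 1.497
endloop
endfacet
facet normal -0.370 0.879 -0.301
outer loop
vertex -0.145 2.14 0.629
vertex -0.49 2.292 1.497
vertex 0.383 2.584 1.277
endloop
endfacet
facet normal 0.220 0.712 -0.667
outer loop
vertex -0.145 2.14 0.629
vertex 0.383 2.584 1.277
vertex 0.775 1.933 0.712
endloop
endfacet
facet normal 0.109 0.085 -0.990
outer loop
vertex -0.145 2.14 0.629
vertex 0.775 1.933 0.712
vertex 0.144 1.24 0.583
endloop
endfacet
facet normal -0.550 -0.134 -0.825
outer loop
vertex -0.145 2.14 0.629
vertex 0.144 1.24 0.583
vertex -0.638 1.462 1.068
endloop
endfacet
facet normal -0.202 0.898 0.392
outer loop
vertex 0.383 2.584 1.277
vertex -0.49 2.292 1.497
vertex 0.216 2.18 2.117
endloop
endfacet
facet normal -0.971 0.052 0.234
outer loop
vertex -0.49 2.292 1.497
vertex -0.638 1.462 1.068
vertex -0.415 1.487 1.988
endloop
endfacet
facet normal -0.493 -0.742 -0.455
outer loop
vertex -0.638 1.462 1.068
vertex 0.144 1.24 0.583
vertex -0.023 0.836 1.423
endloop
endfacet
facet normal 0.573 -0.387 -0.722
outer loop
vertex 0.144 1.24 0.583
vertex 0.775 1.933 0.712
vertex 0.85 1.128 1.203
endloop
endfacet
facet normal 0.753 0.627 -0.200
outer loop
vertex 0.775 1.933 0.712
vertex 0.383 2.584 1.277
vertex 0.998 1.958 1.632
endloop
endfacet
facet normal -0.109 -0.085 0.990
outer loop
vertex 0.505 1.28 2.071
vertex 0.216 2.18 2.117
vertex -0.415 1.487 1.988
endloop
endfacet
facet normal -0.220 -0.712 0.667
outer loop
vertex 0.505 1.28 2.071
vertex -0.415 1.487 1.988
vertex -0.023 0.836 1.423
endloop
endfacet
facet normal 0.370 -0.879 0.301
outer loop
vertex 0.505 1.28 2.071
vertex -0.023 0.836 1.423
vertex 0.85 1.128 1.203
endloop
endfacet
facet normal 0.845 -0.357 0.398
outer loop
vertex 0.505 1.28 2.071
vertex 0.85 1.128 1.203
vertex 0.998 1.958 1.632
endloop
endfacet
facet normal 0.550 0.134 0.825
outer loop
vertex 0.505 1.28 2.071
vertex 0.998 1.958 1.632
vertex 0.216 2.18 2.117
endloop
endfacet
facet normal -0.573 0.387 0.722
outer loop
vertex -0.415 1.487 1.988
vertex 0.216 2.18 2.117
vertex -0.49 2.292 1.497
endloop
endfacet
facet normal -0.753 -0.627 0.200
outer loop
vertex -0.023 0.836 1.423
vertex -0.415 1.487 1.988
vertex -0.638 1.462 1.068
endloop
endfacet
facet normal 0.202 -0.898 -0.392
outer loop
vertex 0.85 1.128 1.203
vertex -0.023 0.836 1.423
vertex 0.144 1.24 0.583
endloop
endfacet
facet normal 0.971 -0.052 -0.234
outer loop
vertex 0.998 1.958 1.632
vertex 0.85 1.128 1.203
vertex 0.775 1.933 0.712
endloop
endfacet
facet normal 0.493 0.742 0.455
outer loop
vertex 0.216 2.18 2.117
vertex 0.998 1.958 1.632
vertex 0.383 2.584 1.277
endloop
endfacet

endsolid


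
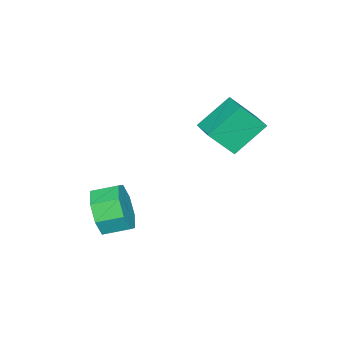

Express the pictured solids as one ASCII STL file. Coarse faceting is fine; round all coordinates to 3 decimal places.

solid 
facet normal 0.361 -0.886 -0.289
outer loop
vertex 1.991 -4.205 0.009
vertex 1.411 -4.16 -0.853
vertex 2.371 -3.853 -0.595
endloop
endfacet
facet normal 0.801 0.136 0.583
outer loop
vertex 1.991 -4.205 0.009
vertex 2.371 -3.853 -0.595
vertex 1.608 -3.265 0.316
endloop
endfacet
facet normal 0.801 0.136 0.583
outer loop
vertex 1.608 -3.265 0.316
vertex 2.371 -3.853 -0.595
vertex 1.988 -2.913 -0.288
endloop
endfacet
facet normal -0.362 0.886 0.289
outer loop
vertex 1.608 -3.265 0.316
vertex 1.988 -2.913 -0.288
vertex 1.029 -3.22 -0.547
endloop
endfacet
facet normal 0.361 -0.887 -0.289
outer loop
vertex 2.371 -3.853 -0.595
vertex 1.411 -4.16 -0.853
vertex 2.189 -3.681 -1.35
endloop
endfacet
facet normal 0.904 0.409 -0.125
outer loop
vertex 2.371 -3.853 -0.595
vertex 2.189 -3.681 -1.35
vertex 1.988 -2.913 -0.288
endloop
endfacet
facet normal 0.904 0.409 -0.125
outer loop
vertex 1.988 -2.913 -0.288
vertex 2.189 -3.681 -1.35
vertex 1.806 -2.741 -1.044
endloop
endfacet
facet normal -0.362 0.886 0.289
outer loop
vertex 1.988 -2.913 -0.288
vertex 1.806 -2.741 -1.044
vertex 1.029 -3.22 -0.547
endloop
endfacet
facet normal 0.361 -0.887 -0.289
outer loop
vertex 2.189 -3.681 -1.35
vertex 1.411 -4.16 -0.853
vertex 1.552 -3.789 -1.815
endloop
endfacet
facet normal 0.479 0.442 -0.759
outer loop
vertex 2.189 -3.681 -1.35
vertex 1.552 -3.789 -1.815
vertex 1.806 -2.741 -1.044
endloop
endfacet
facet normal 0.478 0.443 -0.759
outer loop
vertex 1.806 -2.741 -1.044
vertex 1.552 -3.789 -1.815
vertex 1.169 -2.849 -1.508
endloop
endfacet
facet normal -0.361 0.886 0.290
outer loop
vertex 1.806 -2.741 -1.044
vertex 1.169 -2.849 -1.508
vertex 1.029 -3.22 -0.547
endloop
endfacet
facet normal 0.362 -0.886 -0.289
outer loop
vertex 1.552 -3.789 -1.815
vertex 1.411 -4.16 -0.853
vertex 0.832 -4.115 -1.716
endloop
endfacet
facet normal -0.229 0.217 -0.949
outer loop
vertex 1.552 -3.789 -1.815
vertex 0.832 -4.115 -1.716
vertex 1.169 -2.849 -1.508
endloop
endfacet
facet normal -0.229 0.217 -0.949
outer loop
vertex 1.169 -2.849 -1.508
vertex 0.832 -4.115 -1.716
vertex 0.449 -3.175 -1.409
endloop
endfacet
facet normal -0.361 0.886 0.289
outer loop
vertex 1.169 -2.849 -1.508
vertex 0.449 -3.175 -1.409
vertex 1.029 -3.22 -0.547
endloop
endfacet
facet normal 0.362 -0.886 -0.289
outer loop
vertex 0.832 -4.115 -1.716
vertex 1.411 -4.16 -0.853
vertex 0.452 -4.467 -1.112
endloop
endfacet
facet normal -0.801 -0.136 -0.583
outer loop
vertex 0.832 -4.115 -1.716
vertex 0.452 -4.467 -1.112
vertex 0.449 -3.175 -1.409
endloop
endfacet
facet normal -0.801 -0.136 -0.583
outer loop
vertex 0.449 -3.175 -1.409
vertex 0.452 -4.467 -1.112
vertex 0.069 -3.527 -0.805
endloop
endfacet
facet normal -0.361 0.886 0.289
outer loop
vertex 0.449 -3.175 -1.409
vertex 0.069 -3.527 -0.805
vertex 1.029 -3.22 -0.547
endloop
endfacet
facet normal 0.362 -0.886 -0.289
outer loop
vertex 0.452 -4.467 -1.112
vertex 1.411 -4.16 -0.853
vertex 0.634 -4.639 -0.356
endloop
endfacet
facet normal -0.904 -0.409 0.125
outer loop
vertex 0.452 -4.467 -1.112
vertex 0.634 -4.639 -0.356
vertex 0.069 -3.527 -0.805
endloop
endfacet
facet normal -0.904 -0.409 0.125
outer loop
vertex 0.069 -3.527 -0.805
vertex 0.634 -4.639 -0.356
vertex 0.251 -3.699 -0.05
endloop
endfacet
facet normal -0.361 0.887 0.289
outer loop
vertex 0.069 -3.527 -0.805
vertex 0.251 -3.699 -0.05
vertex 1.029 -3.22 -0.547
endloop
endfacet
facet normal 0.361 -0.886 -0.290
outer loop
vertex 0.634 -4.639 -0.356
vertex 1.411 -4.16 -0.853
vertex 1.271 -4.531 0.108
endloop
endfacet
facet normal -0.478 -0.442 0.759
outer loop
vertex 0.634 -4.639 -0.356
vertex 1.271 -4.531 0.108
vertex 0.251 -3.699 -0.05
endloop
endfacet
facet normal -0.479 -0.443 0.758
outer loop
vertex 0.251 -3.699 -0.05
vertex 1.271 -4.531 0.108
vertex 0.888 -3.591 0.415
endloop
endfacet
facet normal -0.361 0.887 0.289
outer loop
vertex 0.251 -3.699 -0.05
vertex 0.888 -3.591 0.415
vertex 1.029 -3.22 -0.547
endloop
endfacet
facet normal 0.361 -0.886 -0.289
outer loop
vertex 1.271 -4.531 0.108
vertex 1.411 -4.16 -0.853
vertex 1.991 -4.205 0.009
endloop
endfacet
facet normal 0.229 -0.217 0.949
outer loop
vertex 1.271 -4.531 0.108
vertex 1.991 -4.205 0.009
vertex 0.888 -3.591 0.415
endloop
endfacet
facet normal 0.229 -0.217 0.949
outer loop
vertex 0.888 -3.591 0.415
vertex 1.991 -4.205 0.009
vertex 1.608 -3.265 0.316
endloop
endfacet
facet normal -0.362 0.886 0.289
outer loop
vertex 0.888 -3.591 0.415
vertex 1.608 -3.265 0.316
vertex 1.029 -3.22 -0.547
endloop
endfacet
facet normal -0.599 0.497 0.628
outer loop
vertex -3.123 -0.903 3.255
vertex -2.373 -0.2 3.414
vertex -3.663 -0.06 2.073
endloop
endfacet
facet normal -0.721 -0.676 -0.153
outer loop
vertex -2.627 -0.92 0.986
vertex -3.123 -0.903 3.255
vertex -3.663 -0.06 2.073
endloop
endfacet
facet normal -0.599 0.498 0.628
outer loop
vertex -3.663 -0.06 2.073
vertex -2.373 -0.2 3.414
vertex -2.913 0.643 2.231
endloop
endfacet
facet normal -0.349 0.544 -0.763
outer loop
vertex -2.913 0.643 2.231
vertex -2.627 -0.92 0.986
vertex -3.663 -0.06 2.073
endloop
endfacet
facet normal 0.349 -0.544 0.763
outer loop
vertex -3.123 -0.903 3.255
vertex -1.337 -1.06 2.327
vertex -2.373 -0.2 3.414
endloop
endfacet
facet normal -0.721 -0.676 -0.153
outer loop
vertex -2.087 -1.763 2.169
vertex -3.123 -0.903 3.255
vertex -2.627 -0.92 0.986
endloop
endfacet
facet normal 0.349 -0.544 0.763
outer loop
vertex -2.087 -1.763 2.169
vertex -1.337 -1.06 2.327
vertex -3.123 -0.903 3.255
endloop
endfacet
facet normal 0.721 0.676 0.152
outer loop
vertex -2.373 -0.2 3.414
vertex -1.337 -1.06 2.327
vertex -2.913 0.643 2.231
endloop
endfacet
facet normal -0.348 0.544 -0.763
outer loop
vertex -1.877 -0.217 1.145
vertex -2.627 -0.92 0.986
vertex -2.913 0.643 2.231
endloop
endfacet
facet normal 0.721 0.676 0.153
outer loop
vertex -2.913 0.643 2.231
vertex -1.337 -1.06 2.327
vertex -1.877 -0.217 1.145
endloop
endfacet
facet normal 0.599 -0.497 -0.628
outer loop
vertex -1.877 -0.217 1.145
vertex -2.087 -1.763 2.169
vertex -2.627 -0.92 0.986
endloop
endfacet
facet normal 0.598 -0.497 -0.628
outer loop
vertex -1.337 -1.06 2.327
vertex -2.087 -1.763 2.169
vertex -1.877 -0.217 1.145
endloop
endfacet

endsolid


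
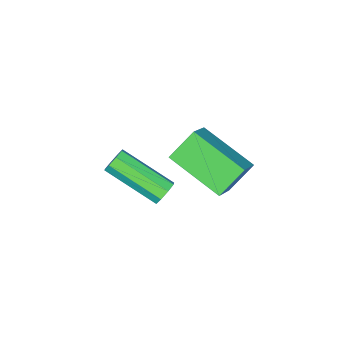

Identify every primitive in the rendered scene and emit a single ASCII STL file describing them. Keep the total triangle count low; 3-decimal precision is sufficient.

solid 
facet normal -0.145 0.880 -0.452
outer loop
vertex 2.06 -0.603 -1.082
vertex 1.832 -0.42 -0.652
vertex 2.319 -0.432 -0.832
endloop
endfacet
facet normal 0.746 -0.202 -0.635
outer loop
vertex 2.06 -0.603 -1.082
vertex 2.319 -0.432 -0.832
vertex 2.377 -2.522 -0.098
endloop
endfacet
facet normal 0.746 -0.202 -0.635
outer loop
vertex 2.377 -2.522 -0.098
vertex 2.319 -0.432 -0.832
vertex 2.636 -2.352 0.152
endloop
endfacet
facet normal 0.144 -0.881 0.450
outer loop
vertex 2.377 -2.522 -0.098
vertex 2.636 -2.352 0.152
vertex 2.148 -2.34 0.332
endloop
endfacet
facet normal -0.145 0.880 -0.452
outer loop
vertex 2.319 -0.432 -0.832
vertex 1.832 -0.42 -0.652
vertex 2.292 -0.254 -0.477
endloop
endfacet
facet normal 0.987 0.160 -0.005
outer loop
vertex 2.319 -0.432 -0.832
vertex 2.292 -0.254 -0.477
vertex 2.636 -2.352 0.152
endloop
endfacet
facet normal 0.987 0.160 -0.005
outer loop
vertex 2.636 -2.352 0.152
vertex 2.292 -0.254 -0.477
vertex 2.609 -2.174 0.507
endloop
endfacet
facet normal 0.145 -0.880 0.452
outer loop
vertex 2.636 -2.352 0.152
vertex 2.609 -2.174 0.507
vertex 2.148 -2.34 0.332
endloop
endfacet
facet normal -0.147 0.881 -0.450
outer loop
vertex 2.292 -0.254 -0.477
vertex 1.832 -0.42 -0.652
vertex 1.996 -0.174 -0.224
endloop
endfacet
facet normal 0.651 0.429 0.626
outer loop
vertex 2.292 -0.254 -0.477
vertex 1.996 -0.174 -0.224
vertex 2.609 -2.174 0.507
endloop
endfacet
facet normal 0.649 0.429 0.629
outer loop
vertex 2.609 -2.174 0.507
vertex 1.996 -0.174 -0.224
vertex 2.312 -2.094 0.759
endloop
endfacet
facet normal 0.146 -0.880 0.451
outer loop
vertex 2.609 -2.174 0.507
vertex 2.312 -2.094 0.759
vertex 2.148 -2.34 0.332
endloop
endfacet
facet normal -0.146 0.881 -0.450
outer loop
vertex 1.996 -0.174 -0.224
vertex 1.832 -0.42 -0.652
vertex 1.603 -0.238 -0.222
endloop
endfacet
facet normal -0.068 0.446 0.893
outer loop
vertex 1.996 -0.174 -0.224
vertex 1.603 -0.238 -0.222
vertex 2.312 -2.094 0.759
endloop
endfacet
facet normal -0.065 0.447 0.892
outer loop
vertex 2.312 -2.094 0.759
vertex 1.603 -0.238 -0.222
vertex 1.92 -2.157 0.762
endloop
endfacet
facet normal 0.145 -0.880 0.452
outer loop
vertex 2.312 -2.094 0.759
vertex 1.92 -2.157 0.762
vertex 2.148 -2.34 0.332
endloop
endfacet
facet normal -0.144 0.881 -0.450
outer loop
vertex 1.603 -0.238 -0.222
vertex 1.832 -0.42 -0.652
vertex 1.344 -0.408 -0.472
endloop
endfacet
facet normal -0.746 0.202 0.635
outer loop
vertex 1.603 -0.238 -0.222
vertex 1.344 -0.408 -0.472
vertex 1.92 -2.157 0.762
endloop
endfacet
facet normal -0.746 0.202 0.635
outer loop
vertex 1.92 -2.157 0.762
vertex 1.344 -0.408 -0.472
vertex 1.661 -2.328 0.512
endloop
endfacet
facet normal 0.145 -0.880 0.452
outer loop
vertex 1.92 -2.157 0.762
vertex 1.661 -2.328 0.512
vertex 2.148 -2.34 0.332
endloop
endfacet
facet normal -0.145 0.880 -0.452
outer loop
vertex 1.344 -0.408 -0.472
vertex 1.832 -0.42 -0.652
vertex 1.371 -0.586 -0.827
endloop
endfacet
facet normal -0.987 -0.160 0.005
outer loop
vertex 1.344 -0.408 -0.472
vertex 1.371 -0.586 -0.827
vertex 1.661 -2.328 0.512
endloop
endfacet
facet normal -0.987 -0.160 0.005
outer loop
vertex 1.661 -2.328 0.512
vertex 1.371 -0.586 -0.827
vertex 1.688 -2.506 0.157
endloop
endfacet
facet normal 0.145 -0.880 0.452
outer loop
vertex 1.661 -2.328 0.512
vertex 1.688 -2.506 0.157
vertex 2.148 -2.34 0.332
endloop
endfacet
facet normal -0.146 0.880 -0.451
outer loop
vertex 1.371 -0.586 -0.827
vertex 1.832 -0.42 -0.652
vertex 1.668 -0.666 -1.079
endloop
endfacet
facet normal -0.649 -0.429 -0.628
outer loop
vertex 1.371 -0.586 -0.827
vertex 1.668 -0.666 -1.079
vertex 1.688 -2.506 0.157
endloop
endfacet
facet normal -0.651 -0.428 -0.627
outer loop
vertex 1.688 -2.506 0.157
vertex 1.668 -0.666 -1.079
vertex 1.984 -2.586 -0.096
endloop
endfacet
facet normal 0.147 -0.881 0.450
outer loop
vertex 1.688 -2.506 0.157
vertex 1.984 -2.586 -0.096
vertex 2.148 -2.34 0.332
endloop
endfacet
facet normal -0.145 0.880 -0.452
outer loop
vertex 1.668 -0.666 -1.079
vertex 1.832 -0.42 -0.652
vertex 2.06 -0.603 -1.082
endloop
endfacet
facet normal 0.065 -0.446 -0.893
outer loop
vertex 1.668 -0.666 -1.079
vertex 2.06 -0.603 -1.082
vertex 1.984 -2.586 -0.096
endloop
endfacet
facet normal 0.068 -0.446 -0.892
outer loop
vertex 1.984 -2.586 -0.096
vertex 2.06 -0.603 -1.082
vertex 2.377 -2.522 -0.098
endloop
endfacet
facet normal 0.146 -0.881 0.450
outer loop
vertex 1.984 -2.586 -0.096
vertex 2.377 -2.522 -0.098
vertex 2.148 -2.34 0.332
endloop
endfacet
facet normal -0.761 -0.234 -0.606
outer loop
vertex 1.068 0.595 3.039
vertex 1.096 2.589 2.235
vertex 1.905 0.218 2.133
endloop
endfacet
facet normal -0.013 -0.927 0.374
outer loop
vertex 2.924 0.531 2.945
vertex 1.068 0.595 3.039
vertex 1.905 0.218 2.133
endloop
endfacet
facet normal -0.761 -0.234 -0.606
outer loop
vertex 1.905 0.218 2.133
vertex 1.096 2.589 2.235
vertex 1.933 2.212 1.329
endloop
endfacet
facet normal 0.649 -0.292 -0.702
outer loop
vertex 1.933 2.212 1.329
vertex 2.924 0.531 2.945
vertex 1.905 0.218 2.133
endloop
endfacet
facet normal -0.649 0.292 0.702
outer loop
vertex 1.068 0.595 3.039
vertex 2.115 2.902 3.047
vertex 1.096 2.589 2.235
endloop
endfacet
facet normal -0.013 -0.927 0.374
outer loop
vertex 2.087 0.908 3.851
vertex 1.068 0.595 3.039
vertex 2.924 0.531 2.945
endloop
endfacet
facet normal -0.649 0.292 0.702
outer loop
vertex 2.087 0.908 3.851
vertex 2.115 2.902 3.047
vertex 1.068 0.595 3.039
endloop
endfacet
facet normal 0.013 0.927 -0.374
outer loop
vertex 1.096 2.589 2.235
vertex 2.115 2.902 3.047
vertex 1.933 2.212 1.329
endloop
endfacet
facet normal 0.649 -0.292 -0.702
outer loop
vertex 2.952 2.525 2.141
vertex 2.924 0.531 2.945
vertex 1.933 2.212 1.329
endloop
endfacet
facet normal 0.013 0.927 -0.374
outer loop
vertex 1.933 2.212 1.329
vertex 2.115 2.902 3.047
vertex 2.952 2.525 2.141
endloop
endfacet
facet normal 0.761 0.234 0.606
outer loop
vertex 2.952 2.525 2.141
vertex 2.087 0.908 3.851
vertex 2.924 0.531 2.945
endloop
endfacet
facet normal 0.761 0.234 0.606
outer loop
vertex 2.115 2.902 3.047
vertex 2.087 0.908 3.851
vertex 2.952 2.525 2.141
endloop
endfacet

endsolid


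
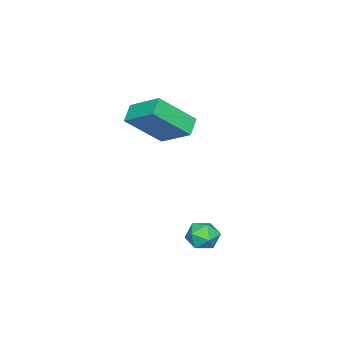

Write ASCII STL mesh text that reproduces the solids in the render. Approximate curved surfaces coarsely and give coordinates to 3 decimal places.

solid 
facet normal -0.835 -0.133 0.534
outer loop
vertex 1.382 -3.857 0.836
vertex 1.685 -2.521 1.642
vertex 0.376 -2.833 -0.483
endloop
endfacet
facet normal -0.191 -0.841 -0.507
outer loop
vertex 1.095 -2.719 -0.942
vertex 1.382 -3.857 0.836
vertex 0.376 -2.833 -0.483
endloop
endfacet
facet normal -0.835 -0.132 0.534
outer loop
vertex 0.376 -2.833 -0.483
vertex 1.685 -2.521 1.642
vertex 0.68 -1.496 0.323
endloop
endfacet
facet normal -0.515 0.525 -0.677
outer loop
vertex 0.68 -1.496 0.323
vertex 1.095 -2.719 -0.942
vertex 0.376 -2.833 -0.483
endloop
endfacet
facet normal 0.515 -0.525 0.677
outer loop
vertex 1.382 -3.857 0.836
vertex 2.404 -2.407 1.183
vertex 1.685 -2.521 1.642
endloop
endfacet
facet normal -0.192 -0.840 -0.507
outer loop
vertex 2.1 -3.744 0.377
vertex 1.382 -3.857 0.836
vertex 1.095 -2.719 -0.942
endloop
endfacet
facet normal 0.515 -0.525 0.677
outer loop
vertex 2.1 -3.744 0.377
vertex 2.404 -2.407 1.183
vertex 1.382 -3.857 0.836
endloop
endfacet
facet normal 0.191 0.840 0.508
outer loop
vertex 1.685 -2.521 1.642
vertex 2.404 -2.407 1.183
vertex 0.68 -1.496 0.323
endloop
endfacet
facet normal -0.515 0.525 -0.677
outer loop
vertex 1.398 -1.383 -0.136
vertex 1.095 -2.719 -0.942
vertex 0.68 -1.496 0.323
endloop
endfacet
facet normal 0.192 0.841 0.507
outer loop
vertex 0.68 -1.496 0.323
vertex 2.404 -2.407 1.183
vertex 1.398 -1.383 -0.136
endloop
endfacet
facet normal 0.835 0.132 -0.534
outer loop
vertex 1.398 -1.383 -0.136
vertex 2.1 -3.744 0.377
vertex 1.095 -2.719 -0.942
endloop
endfacet
facet normal 0.835 0.132 -0.534
outer loop
vertex 2.404 -2.407 1.183
vertex 2.1 -3.744 0.377
vertex 1.398 -1.383 -0.136
endloop
endfacet
facet normal 0.170 0.807 0.565
outer loop
vertex 3.464 0.806 -3.66
vertex 3.731 0.402 -3.163
vertex 4.142 0.662 -3.658
endloop
endfacet
facet normal 0.206 0.970 -0.129
outer loop
vertex 3.464 0.806 -3.66
vertex 4.142 0.662 -3.658
vertex 3.789 0.658 -4.255
endloop
endfacet
facet normal -0.419 0.801 -0.428
outer loop
vertex 3.464 0.806 -3.66
vertex 3.789 0.658 -4.255
vertex 3.159 0.396 -4.129
endloop
endfacet
facet normal -0.841 0.534 0.080
outer loop
vertex 3.464 0.806 -3.66
vertex 3.159 0.396 -4.129
vertex 3.123 0.238 -3.454
endloop
endfacet
facet normal -0.478 0.538 0.694
outer loop
vertex 3.464 0.806 -3.66
vertex 3.123 0.238 -3.454
vertex 3.731 0.402 -3.163
endloop
endfacet
facet normal 0.711 0.561 -0.424
outer loop
vertex 3.789 0.658 -4.255
vertex 4.142 0.662 -3.658
vertex 4.257 0.162 -4.126
endloop
endfacet
facet normal 0.652 0.298 0.698
outer loop
vertex 4.142 0.662 -3.658
vertex 3.731 0.402 -3.163
vertex 4.221 0.004 -3.451
endloop
endfacet
facet normal -0.397 -0.139 0.907
outer loop
vertex 3.731 0.402 -3.163
vertex 3.123 0.238 -3.454
vertex 3.591 -0.258 -3.325
endloop
endfacet
facet normal -0.986 -0.146 -0.087
outer loop
vertex 3.123 0.238 -3.454
vertex 3.159 0.396 -4.129
vertex 3.238 -0.262 -3.922
endloop
endfacet
facet normal -0.301 0.287 -0.909
outer loop
vertex 3.159 0.396 -4.129
vertex 3.789 0.658 -4.255
vertex 3.649 -0.002 -4.417
endloop
endfacet
facet normal 0.841 -0.534 -0.080
outer loop
vertex 3.916 -0.406 -3.92
vertex 4.257 0.162 -4.126
vertex 4.221 0.004 -3.451
endloop
endfacet
facet normal 0.419 -0.801 0.428
outer loop
vertex 3.916 -0.406 -3.92
vertex 4.221 0.004 -3.451
vertex 3.591 -0.258 -3.325
endloop
endfacet
facet normal -0.206 -0.970 0.129
outer loop
vertex 3.916 -0.406 -3.92
vertex 3.591 -0.258 -3.325
vertex 3.238 -0.262 -3.922
endloop
endfacet
facet normal -0.170 -0.807 -0.565
outer loop
vertex 3.916 -0.406 -3.92
vertex 3.238 -0.262 -3.922
vertex 3.649 -0.002 -4.417
endloop
endfacet
facet normal 0.478 -0.538 -0.694
outer loop
vertex 3.916 -0.406 -3.92
vertex 3.649 -0.002 -4.417
vertex 4.257 0.162 -4.126
endloop
endfacet
facet normal 0.986 0.146 0.087
outer loop
vertex 4.221 0.004 -3.451
vertex 4.257 0.162 -4.126
vertex 4.142 0.662 -3.658
endloop
endfacet
facet normal 0.301 -0.287 0.909
outer loop
vertex 3.591 -0.258 -3.325
vertex 4.221 0.004 -3.451
vertex 3.731 0.402 -3.163
endloop
endfacet
facet normal -0.711 -0.561 0.424
outer loop
vertex 3.238 -0.262 -3.922
vertex 3.591 -0.258 -3.325
vertex 3.123 0.238 -3.454
endloop
endfacet
facet normal -0.652 -0.298 -0.698
outer loop
vertex 3.649 -0.002 -4.417
vertex 3.238 -0.262 -3.922
vertex 3.159 0.396 -4.129
endloop
endfacet
facet normal 0.397 0.139 -0.907
outer loop
vertex 4.257 0.162 -4.126
vertex 3.649 -0.002 -4.417
vertex 3.789 0.658 -4.255
endloop
endfacet

endsolid


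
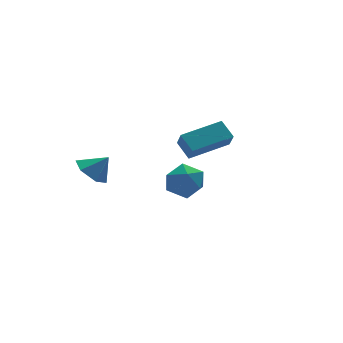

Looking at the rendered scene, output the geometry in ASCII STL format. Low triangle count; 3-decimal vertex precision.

solid 
facet normal -0.453 0.635 0.626
outer loop
vertex -2.054 -3.031 1.774
vertex -2.54 -3.768 2.17
vertex -1.68 -3.507 2.528
endloop
endfacet
facet normal 0.199 0.870 0.451
outer loop
vertex -2.054 -3.031 1.774
vertex -1.68 -3.507 2.528
vertex -1.112 -3.253 1.787
endloop
endfacet
facet normal 0.225 0.939 -0.259
outer loop
vertex -2.054 -3.031 1.774
vertex -1.112 -3.253 1.787
vertex -1.621 -3.356 0.971
endloop
endfacet
facet normal -0.410 0.747 -0.523
outer loop
vertex -2.054 -3.031 1.774
vertex -1.621 -3.356 0.971
vertex -2.504 -3.674 1.208
endloop
endfacet
facet normal -0.829 0.559 0.024
outer loop
vertex -2.054 -3.031 1.774
vertex -2.504 -3.674 1.208
vertex -2.54 -3.768 2.17
endloop
endfacet
facet normal 0.671 0.371 0.642
outer loop
vertex -1.112 -3.253 1.787
vertex -1.68 -3.507 2.528
vertex -1.016 -4.126 2.192
endloop
endfacet
facet normal -0.382 -0.008 0.924
outer loop
vertex -1.68 -3.507 2.528
vertex -2.54 -3.768 2.17
vertex -1.899 -4.444 2.429
endloop
endfacet
facet normal -0.990 -0.132 -0.050
outer loop
vertex -2.54 -3.768 2.17
vertex -2.504 -3.674 1.208
vertex -2.408 -4.547 1.613
endloop
endfacet
facet normal -0.313 0.172 -0.934
outer loop
vertex -2.504 -3.674 1.208
vertex -1.621 -3.356 0.971
vertex -1.84 -4.293 0.872
endloop
endfacet
facet normal 0.714 0.483 -0.506
outer loop
vertex -1.621 -3.356 0.971
vertex -1.112 -3.253 1.787
vertex -0.98 -4.032 1.23
endloop
endfacet
facet normal 0.410 -0.747 0.523
outer loop
vertex -1.466 -4.769 1.626
vertex -1.016 -4.126 2.192
vertex -1.899 -4.444 2.429
endloop
endfacet
facet normal -0.225 -0.939 0.259
outer loop
vertex -1.466 -4.769 1.626
vertex -1.899 -4.444 2.429
vertex -2.408 -4.547 1.613
endloop
endfacet
facet normal -0.199 -0.870 -0.451
outer loop
vertex -1.466 -4.769 1.626
vertex -2.408 -4.547 1.613
vertex -1.84 -4.293 0.872
endloop
endfacet
facet normal 0.453 -0.635 -0.626
outer loop
vertex -1.466 -4.769 1.626
vertex -1.84 -4.293 0.872
vertex -0.98 -4.032 1.23
endloop
endfacet
facet normal 0.829 -0.559 -0.024
outer loop
vertex -1.466 -4.769 1.626
vertex -0.98 -4.032 1.23
vertex -1.016 -4.126 2.192
endloop
endfacet
facet normal 0.313 -0.172 0.934
outer loop
vertex -1.899 -4.444 2.429
vertex -1.016 -4.126 2.192
vertex -1.68 -3.507 2.528
endloop
endfacet
facet normal -0.714 -0.483 0.506
outer loop
vertex -2.408 -4.547 1.613
vertex -1.899 -4.444 2.429
vertex -2.54 -3.768 2.17
endloop
endfacet
facet normal -0.671 -0.371 -0.642
outer loop
vertex -1.84 -4.293 0.872
vertex -2.408 -4.547 1.613
vertex -2.504 -3.674 1.208
endloop
endfacet
facet normal 0.382 0.008 -0.924
outer loop
vertex -0.98 -4.032 1.23
vertex -1.84 -4.293 0.872
vertex -1.621 -3.356 0.971
endloop
endfacet
facet normal 0.990 0.132 0.050
outer loop
vertex -1.016 -4.126 2.192
vertex -0.98 -4.032 1.23
vertex -1.112 -3.253 1.787
endloop
endfacet
facet normal -0.983 -0.066 -0.172
outer loop
vertex 0.269 0.824 1.681
vertex 0.37 1.423 0.874
vertex 0.436 -0.043 1.059
endloop
endfacet
facet normal -0.100 -0.593 0.799
outer loop
vertex 2.53 0.097 1.426
vertex 0.269 0.824 1.681
vertex 0.436 -0.043 1.059
endloop
endfacet
facet normal -0.983 -0.066 -0.172
outer loop
vertex 0.436 -0.043 1.059
vertex 0.37 1.423 0.874
vertex 0.537 0.556 0.252
endloop
endfacet
facet normal 0.155 -0.802 -0.576
outer loop
vertex 0.537 0.556 0.252
vertex 2.53 0.097 1.426
vertex 0.436 -0.043 1.059
endloop
endfacet
facet normal -0.155 0.802 0.576
outer loop
vertex 0.269 0.824 1.681
vertex 2.464 1.563 1.241
vertex 0.37 1.423 0.874
endloop
endfacet
facet normal -0.100 -0.593 0.799
outer loop
vertex 2.363 0.964 2.048
vertex 0.269 0.824 1.681
vertex 2.53 0.097 1.426
endloop
endfacet
facet normal -0.155 0.802 0.576
outer loop
vertex 2.363 0.964 2.048
vertex 2.464 1.563 1.241
vertex 0.269 0.824 1.681
endloop
endfacet
facet normal 0.100 0.593 -0.799
outer loop
vertex 0.37 1.423 0.874
vertex 2.464 1.563 1.241
vertex 0.537 0.556 0.252
endloop
endfacet
facet normal 0.155 -0.802 -0.576
outer loop
vertex 2.631 0.696 0.619
vertex 2.53 0.097 1.426
vertex 0.537 0.556 0.252
endloop
endfacet
facet normal 0.100 0.593 -0.799
outer loop
vertex 0.537 0.556 0.252
vertex 2.464 1.563 1.241
vertex 2.631 0.696 0.619
endloop
endfacet
facet normal 0.983 0.066 0.172
outer loop
vertex 2.631 0.696 0.619
vertex 2.363 0.964 2.048
vertex 2.53 0.097 1.426
endloop
endfacet
facet normal 0.983 0.066 0.172
outer loop
vertex 2.464 1.563 1.241
vertex 2.363 0.964 2.048
vertex 2.631 0.696 0.619
endloop
endfacet
facet normal -0.646 0.198 -0.737
outer loop
vertex -3.42 0.62 -0.385
vertex -3.944 1.095 0.202
vertex -3.278 1.521 -0.267
endloop
endfacet
facet normal 0.982 -0.138 -0.129
outer loop
vertex -3.42 0.62 -0.385
vertex -3.278 1.521 -0.267
vertex -3.196 0.865 1.058
endloop
endfacet
facet normal -0.646 0.199 -0.737
outer loop
vertex -3.278 1.521 -0.267
vertex -3.944 1.095 0.202
vertex -3.802 1.997 0.321
endloop
endfacet
facet normal 0.785 0.573 0.235
outer loop
vertex -3.278 1.521 -0.267
vertex -3.802 1.997 0.321
vertex -3.196 0.865 1.058
endloop
endfacet
facet normal -0.646 0.199 -0.737
outer loop
vertex -3.802 1.997 0.321
vertex -3.944 1.095 0.202
vertex -4.469 1.571 0.79
endloop
endfacet
facet normal 0.168 0.599 0.783
outer loop
vertex -3.802 1.997 0.321
vertex -4.469 1.571 0.79
vertex -3.196 0.865 1.058
endloop
endfacet
facet normal -0.646 0.198 -0.737
outer loop
vertex -4.469 1.571 0.79
vertex -3.944 1.095 0.202
vertex -4.611 0.669 0.672
endloop
endfacet
facet normal -0.251 -0.087 0.964
outer loop
vertex -4.469 1.571 0.79
vertex -4.611 0.669 0.672
vertex -3.196 0.865 1.058
endloop
endfacet
facet normal -0.646 0.199 -0.737
outer loop
vertex -4.611 0.669 0.672
vertex -3.944 1.095 0.202
vertex -4.087 0.194 0.084
endloop
endfacet
facet normal -0.053 -0.799 0.599
outer loop
vertex -4.611 0.669 0.672
vertex -4.087 0.194 0.084
vertex -3.196 0.865 1.058
endloop
endfacet
facet normal -0.646 0.199 -0.737
outer loop
vertex -4.087 0.194 0.084
vertex -3.944 1.095 0.202
vertex -3.42 0.62 -0.385
endloop
endfacet
facet normal 0.563 -0.824 0.053
outer loop
vertex -4.087 0.194 0.084
vertex -3.42 0.62 -0.385
vertex -3.196 0.865 1.058
endloop
endfacet

endsolid
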